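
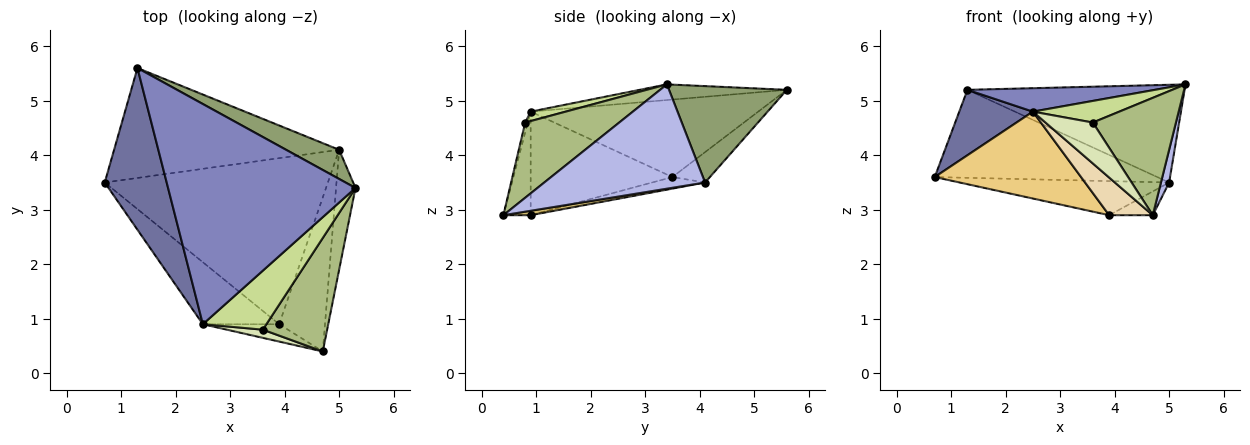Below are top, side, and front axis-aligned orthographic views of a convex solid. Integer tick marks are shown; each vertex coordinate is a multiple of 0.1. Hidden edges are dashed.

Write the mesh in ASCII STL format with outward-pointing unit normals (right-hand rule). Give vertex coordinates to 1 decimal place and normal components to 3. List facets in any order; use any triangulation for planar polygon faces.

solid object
 facet normal -0.757 -0.245 0.605
  outer loop
   vertex 2.5 0.9 4.8
   vertex 1.3 5.6 5.2
   vertex 0.7 3.5 3.6
  endloop
 endfacet
 facet normal -0.083 -0.105 0.991
  outer loop
   vertex 2.5 0.9 4.8
   vertex 5.3 3.4 5.3
   vertex 1.3 5.6 5.2
  endloop
 endfacet
 facet normal -0.105 0.621 -0.776
  outer loop
   vertex 5.0 4.1 3.5
   vertex 0.7 3.5 3.6
   vertex 1.3 5.6 5.2
  endloop
 endfacet
 facet normal 0.982 -0.050 -0.183
  outer loop
   vertex 5.0 4.1 3.5
   vertex 5.3 3.4 5.3
   vertex 4.7 0.4 2.9
  endloop
 endfacet
 facet normal 0.461 0.850 0.254
  outer loop
   vertex 5.0 4.1 3.5
   vertex 1.3 5.6 5.2
   vertex 5.3 3.4 5.3
  endloop
 endfacet
 facet normal 0.631 -0.558 0.539
  outer loop
   vertex 3.6 0.8 4.6
   vertex 4.7 0.4 2.9
   vertex 5.3 3.4 5.3
  endloop
 endfacet
 facet normal 0.138 -0.341 0.930
  outer loop
   vertex 3.6 0.8 4.6
   vertex 5.3 3.4 5.3
   vertex 2.5 0.9 4.8
  endloop
 endfacet
 facet normal -0.053 -0.979 0.196
  outer loop
   vertex 3.6 0.8 4.6
   vertex 2.5 0.9 4.8
   vertex 4.7 0.4 2.9
  endloop
 endfacet
 facet normal -0.051 0.201 -0.978
  outer loop
   vertex 3.9 0.9 2.9
   vertex 0.7 3.5 3.6
   vertex 5.0 4.1 3.5
  endloop
 endfacet
 facet normal 0.095 0.152 -0.984
  outer loop
   vertex 3.9 0.9 2.9
   vertex 5.0 4.1 3.5
   vertex 4.7 0.4 2.9
  endloop
 endfacet
 facet normal -0.619 -0.639 -0.456
  outer loop
   vertex 3.9 0.9 2.9
   vertex 2.5 0.9 4.8
   vertex 0.7 3.5 3.6
  endloop
 endfacet
 facet normal -0.494 -0.790 -0.364
  outer loop
   vertex 3.9 0.9 2.9
   vertex 4.7 0.4 2.9
   vertex 2.5 0.9 4.8
  endloop
 endfacet
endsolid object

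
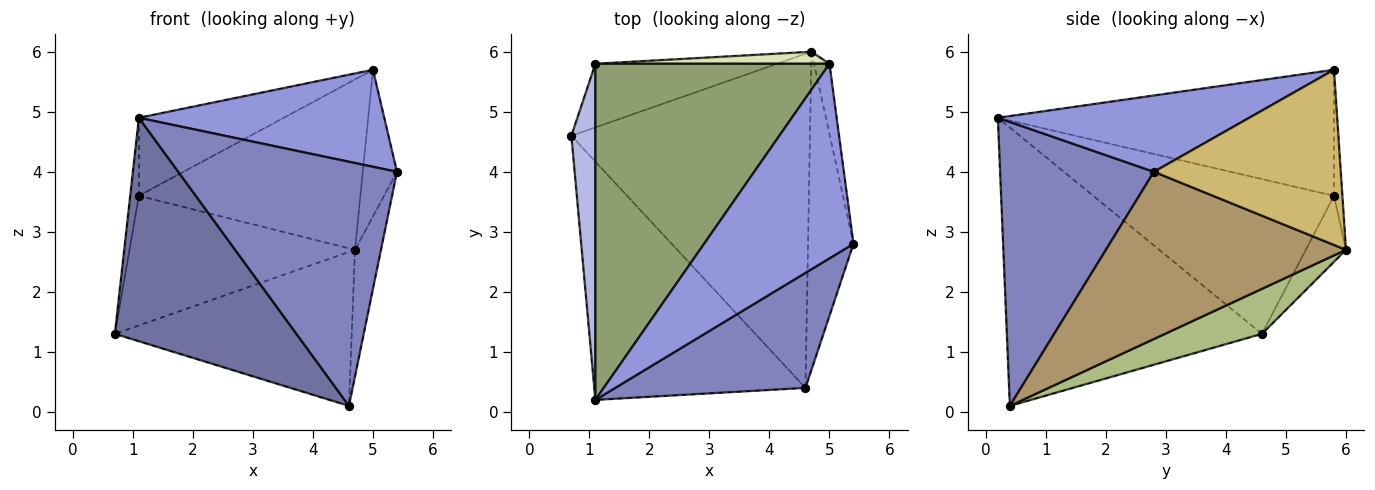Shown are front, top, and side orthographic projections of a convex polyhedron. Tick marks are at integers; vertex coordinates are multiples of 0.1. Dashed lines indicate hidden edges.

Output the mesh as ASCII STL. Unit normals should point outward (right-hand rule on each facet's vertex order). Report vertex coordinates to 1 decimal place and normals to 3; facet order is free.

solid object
 facet normal -0.693 -0.493 -0.526
  outer loop
   vertex 4.6 0.4 0.1
   vertex 1.1 0.2 4.9
   vertex 0.7 4.6 1.3
  endloop
 endfacet
 facet normal 0.537 -0.763 0.360
  outer loop
   vertex 4.6 0.4 0.1
   vertex 5.4 2.8 4.0
   vertex 1.1 0.2 4.9
  endloop
 endfacet
 facet normal 0.416 -0.406 0.814
  outer loop
   vertex 5.0 5.8 5.7
   vertex 1.1 0.2 4.9
   vertex 5.4 2.8 4.0
  endloop
 endfacet
 facet normal -0.988 0.036 0.153
  outer loop
   vertex 1.1 5.8 3.6
   vertex 0.7 4.6 1.3
   vertex 1.1 0.2 4.9
  endloop
 endfacet
 facet normal -0.464 0.200 0.863
  outer loop
   vertex 1.1 5.8 3.6
   vertex 1.1 0.2 4.9
   vertex 5.0 5.8 5.7
  endloop
 endfacet
 facet normal 0.169 0.413 -0.895
  outer loop
   vertex 4.7 6.0 2.7
   vertex 4.6 0.4 0.1
   vertex 0.7 4.6 1.3
  endloop
 endfacet
 facet normal -0.158 0.886 -0.435
  outer loop
   vertex 4.7 6.0 2.7
   vertex 0.7 4.6 1.3
   vertex 1.1 5.8 3.6
  endloop
 endfacet
 facet normal -0.038 0.997 0.070
  outer loop
   vertex 4.7 6.0 2.7
   vertex 1.1 5.8 3.6
   vertex 5.0 5.8 5.7
  endloop
 endfacet
 facet normal 0.960 0.104 -0.261
  outer loop
   vertex 4.7 6.0 2.7
   vertex 5.4 2.8 4.0
   vertex 4.6 0.4 0.1
  endloop
 endfacet
 facet normal 0.980 0.179 -0.086
  outer loop
   vertex 4.7 6.0 2.7
   vertex 5.0 5.8 5.7
   vertex 5.4 2.8 4.0
  endloop
 endfacet
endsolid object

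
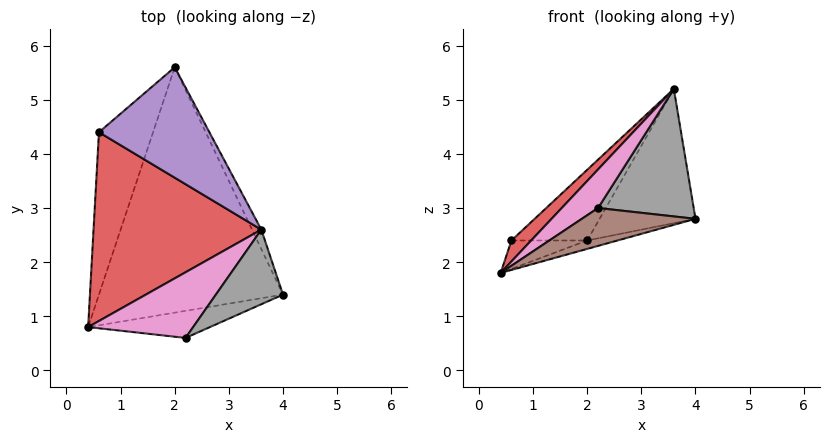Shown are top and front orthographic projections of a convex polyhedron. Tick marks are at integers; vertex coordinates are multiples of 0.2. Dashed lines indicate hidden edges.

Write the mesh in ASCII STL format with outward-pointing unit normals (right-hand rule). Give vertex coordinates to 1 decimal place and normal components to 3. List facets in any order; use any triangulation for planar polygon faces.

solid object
 facet normal 0.262 0.033 -0.964
  outer loop
   vertex 2.0 5.6 2.4
   vertex 4.0 1.4 2.8
   vertex 0.4 0.8 1.8
  endloop
 endfacet
 facet normal 0.903 0.424 -0.062
  outer loop
   vertex 3.6 2.6 5.2
   vertex 4.0 1.4 2.8
   vertex 2.0 5.6 2.4
  endloop
 endfacet
 facet normal -0.146 0.171 -0.974
  outer loop
   vertex 0.6 4.4 2.4
   vertex 2.0 5.6 2.4
   vertex 0.4 0.8 1.8
  endloop
 endfacet
 facet normal -0.705 -0.078 0.705
  outer loop
   vertex 0.6 4.4 2.4
   vertex 0.4 0.8 1.8
   vertex 3.6 2.6 5.2
  endloop
 endfacet
 facet normal -0.420 0.490 0.764
  outer loop
   vertex 0.6 4.4 2.4
   vertex 3.6 2.6 5.2
   vertex 2.0 5.6 2.4
  endloop
 endfacet
 facet normal 0.285 -0.780 -0.557
  outer loop
   vertex 2.2 0.6 3.0
   vertex 0.4 0.8 1.8
   vertex 4.0 1.4 2.8
  endloop
 endfacet
 facet normal -0.534 -0.428 0.729
  outer loop
   vertex 2.2 0.6 3.0
   vertex 3.6 2.6 5.2
   vertex 0.4 0.8 1.8
  endloop
 endfacet
 facet normal 0.403 -0.790 0.462
  outer loop
   vertex 2.2 0.6 3.0
   vertex 4.0 1.4 2.8
   vertex 3.6 2.6 5.2
  endloop
 endfacet
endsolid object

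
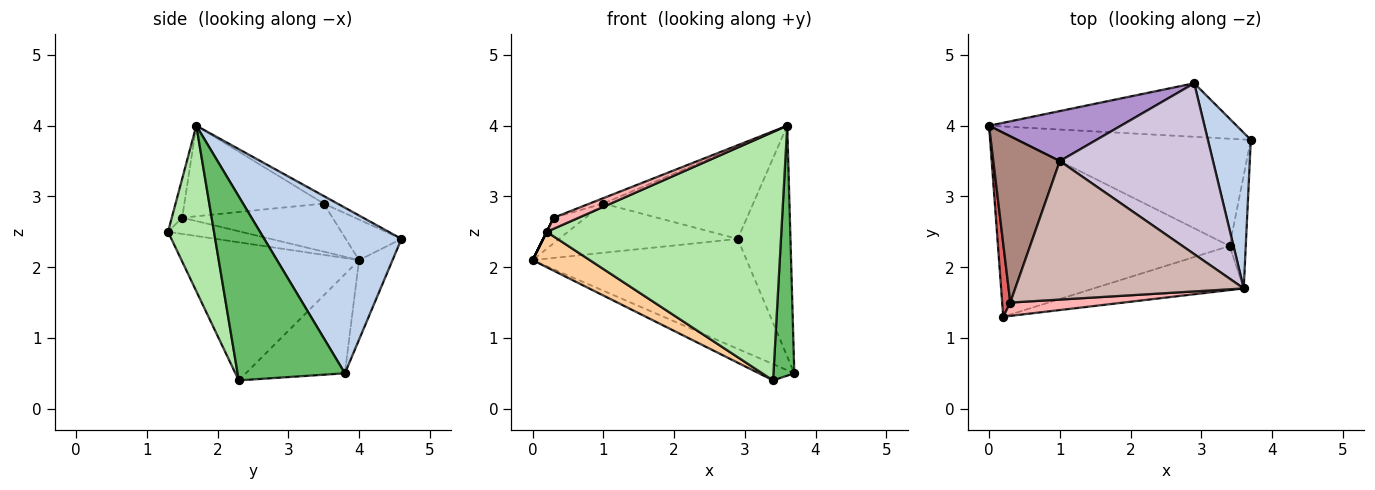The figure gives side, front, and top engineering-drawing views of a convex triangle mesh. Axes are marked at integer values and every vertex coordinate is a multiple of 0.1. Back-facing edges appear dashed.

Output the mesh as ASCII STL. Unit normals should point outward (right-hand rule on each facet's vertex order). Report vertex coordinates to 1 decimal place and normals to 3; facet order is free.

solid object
 facet normal -0.139 0.890 -0.434
  outer loop
   vertex 2.9 4.6 2.4
   vertex 3.7 3.8 0.5
   vertex 0.0 4.0 2.1
  endloop
 endfacet
 facet normal 0.907 0.349 0.235
  outer loop
   vertex 2.9 4.6 2.4
   vertex 3.6 1.7 4.0
   vertex 3.7 3.8 0.5
  endloop
 endfacet
 facet normal -0.387 0.138 -0.912
  outer loop
   vertex 3.4 2.3 0.4
   vertex 0.0 4.0 2.1
   vertex 3.7 3.8 0.5
  endloop
 endfacet
 facet normal -0.505 -0.163 -0.847
  outer loop
   vertex 3.4 2.3 0.4
   vertex 0.2 1.3 2.5
   vertex 0.0 4.0 2.1
  endloop
 endfacet
 facet normal 0.978 -0.190 -0.086
  outer loop
   vertex 3.4 2.3 0.4
   vertex 3.7 3.8 0.5
   vertex 3.6 1.7 4.0
  endloop
 endfacet
 facet normal 0.189 -0.967 -0.172
  outer loop
   vertex 3.4 2.3 0.4
   vertex 3.6 1.7 4.0
   vertex 0.2 1.3 2.5
  endloop
 endfacet
 facet normal -0.894 0.000 0.447
  outer loop
   vertex 0.3 1.5 2.7
   vertex 0.0 4.0 2.1
   vertex 0.2 1.3 2.5
  endloop
 endfacet
 facet normal -0.256 -0.617 0.745
  outer loop
   vertex 0.3 1.5 2.7
   vertex 0.2 1.3 2.5
   vertex 3.6 1.7 4.0
  endloop
 endfacet
 facet normal -0.214 0.686 0.696
  outer loop
   vertex 1.0 3.5 2.9
   vertex 2.9 4.6 2.4
   vertex 0.0 4.0 2.1
  endloop
 endfacet
 facet normal -0.043 0.475 0.879
  outer loop
   vertex 1.0 3.5 2.9
   vertex 3.6 1.7 4.0
   vertex 2.9 4.6 2.4
  endloop
 endfacet
 facet normal -0.582 0.123 0.804
  outer loop
   vertex 1.0 3.5 2.9
   vertex 0.0 4.0 2.1
   vertex 0.3 1.5 2.7
  endloop
 endfacet
 facet normal -0.368 0.036 0.929
  outer loop
   vertex 1.0 3.5 2.9
   vertex 0.3 1.5 2.7
   vertex 3.6 1.7 4.0
  endloop
 endfacet
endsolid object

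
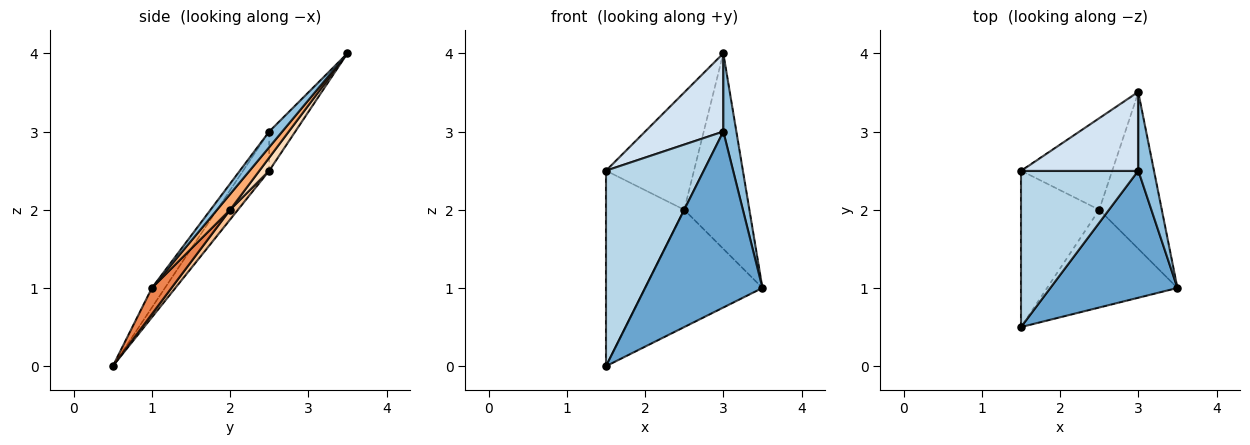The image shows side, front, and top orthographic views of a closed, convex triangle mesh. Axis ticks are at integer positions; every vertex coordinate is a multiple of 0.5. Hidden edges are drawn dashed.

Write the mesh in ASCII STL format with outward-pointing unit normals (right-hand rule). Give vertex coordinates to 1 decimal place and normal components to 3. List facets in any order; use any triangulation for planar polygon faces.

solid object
 facet normal -0.090 -0.807 0.583
  outer loop
   vertex 3.0 2.5 3.0
   vertex 1.5 0.5 0.0
   vertex 3.5 1.0 1.0
  endloop
 endfacet
 facet normal 0.577 -0.577 0.577
  outer loop
   vertex 3.0 2.5 3.0
   vertex 3.5 1.0 1.0
   vertex 3.0 3.5 4.0
  endloop
 endfacet
 facet normal -0.204 -0.764 0.612
  outer loop
   vertex 1.5 2.5 2.5
   vertex 1.5 0.5 0.0
   vertex 3.0 2.5 3.0
  endloop
 endfacet
 facet normal -0.229 -0.688 0.688
  outer loop
   vertex 1.5 2.5 2.5
   vertex 3.0 2.5 3.0
   vertex 3.0 3.5 4.0
  endloop
 endfacet
 facet normal 0.127 0.762 -0.635
  outer loop
   vertex 2.5 2.0 2.0
   vertex 3.5 1.0 1.0
   vertex 1.5 0.5 0.0
  endloop
 endfacet
 facet normal 0.154 0.772 -0.617
  outer loop
   vertex 2.5 2.0 2.0
   vertex 3.0 3.5 4.0
   vertex 3.5 1.0 1.0
  endloop
 endfacet
 facet normal 0.078 0.778 -0.623
  outer loop
   vertex 2.5 2.0 2.0
   vertex 1.5 0.5 0.0
   vertex 1.5 2.5 2.5
  endloop
 endfacet
 facet normal 0.087 0.786 -0.612
  outer loop
   vertex 2.5 2.0 2.0
   vertex 1.5 2.5 2.5
   vertex 3.0 3.5 4.0
  endloop
 endfacet
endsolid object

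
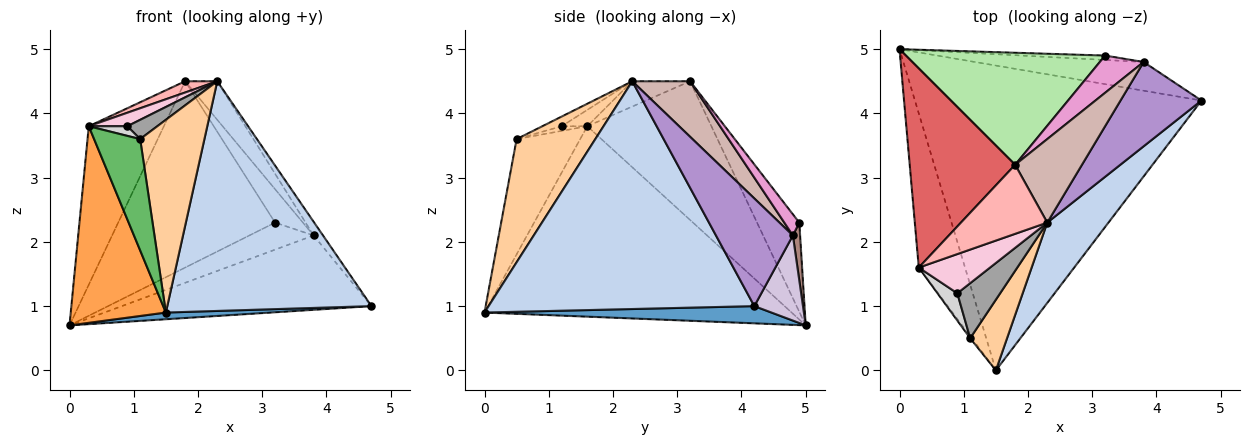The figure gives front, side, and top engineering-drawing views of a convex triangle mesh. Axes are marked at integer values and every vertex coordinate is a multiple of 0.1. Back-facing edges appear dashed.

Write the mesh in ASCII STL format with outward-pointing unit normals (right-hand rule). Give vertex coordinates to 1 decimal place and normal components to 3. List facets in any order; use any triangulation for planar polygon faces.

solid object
 facet normal 0.060 -0.022 -0.998
  outer loop
   vertex 1.5 0.0 0.9
   vertex 0.0 5.0 0.7
   vertex 4.7 4.2 1.0
  endloop
 endfacet
 facet normal 0.776 -0.596 0.208
  outer loop
   vertex 2.3 2.3 4.5
   vertex 1.5 0.0 0.9
   vertex 4.7 4.2 1.0
  endloop
 endfacet
 facet normal -0.931 -0.288 -0.226
  outer loop
   vertex 0.3 1.6 3.8
   vertex 0.0 5.0 0.7
   vertex 1.5 0.0 0.9
  endloop
 endfacet
 facet normal 0.755 -0.616 0.226
  outer loop
   vertex 1.1 0.5 3.6
   vertex 1.5 0.0 0.9
   vertex 2.3 2.3 4.5
  endloop
 endfacet
 facet normal -0.810 -0.587 -0.011
  outer loop
   vertex 1.1 0.5 3.6
   vertex 0.3 1.6 3.8
   vertex 1.5 0.0 0.9
  endloop
 endfacet
 facet normal -0.225 0.835 0.502
  outer loop
   vertex 1.8 3.2 4.5
   vertex 3.2 4.9 2.3
   vertex 0.0 5.0 0.7
  endloop
 endfacet
 facet normal -0.717 0.434 0.545
  outer loop
   vertex 1.8 3.2 4.5
   vertex 0.0 5.0 0.7
   vertex 0.3 1.6 3.8
  endloop
 endfacet
 facet normal -0.278 -0.154 0.948
  outer loop
   vertex 1.8 3.2 4.5
   vertex 0.3 1.6 3.8
   vertex 2.3 2.3 4.5
  endloop
 endfacet
 facet normal 0.796 0.097 0.598
  outer loop
   vertex 3.8 4.8 2.1
   vertex 2.3 2.3 4.5
   vertex 4.7 4.2 1.0
  endloop
 endfacet
 facet normal 0.179 0.918 -0.354
  outer loop
   vertex 3.8 4.8 2.1
   vertex 4.7 4.2 1.0
   vertex 0.0 5.0 0.7
  endloop
 endfacet
 facet normal 0.110 0.981 -0.159
  outer loop
   vertex 3.8 4.8 2.1
   vertex 0.0 5.0 0.7
   vertex 3.2 4.9 2.3
  endloop
 endfacet
 facet normal 0.602 0.335 0.725
  outer loop
   vertex 3.8 4.8 2.1
   vertex 1.8 3.2 4.5
   vertex 2.3 2.3 4.5
  endloop
 endfacet
 facet normal 0.338 0.628 0.701
  outer loop
   vertex 3.8 4.8 2.1
   vertex 3.2 4.9 2.3
   vertex 1.8 3.2 4.5
  endloop
 endfacet
 facet normal -0.212 -0.318 0.924
  outer loop
   vertex 0.9 1.2 3.8
   vertex 2.3 2.3 4.5
   vertex 0.3 1.6 3.8
  endloop
 endfacet
 facet normal -0.208 -0.323 0.923
  outer loop
   vertex 0.9 1.2 3.8
   vertex 1.1 0.5 3.6
   vertex 2.3 2.3 4.5
  endloop
 endfacet
 facet normal -0.217 -0.325 0.921
  outer loop
   vertex 0.9 1.2 3.8
   vertex 0.3 1.6 3.8
   vertex 1.1 0.5 3.6
  endloop
 endfacet
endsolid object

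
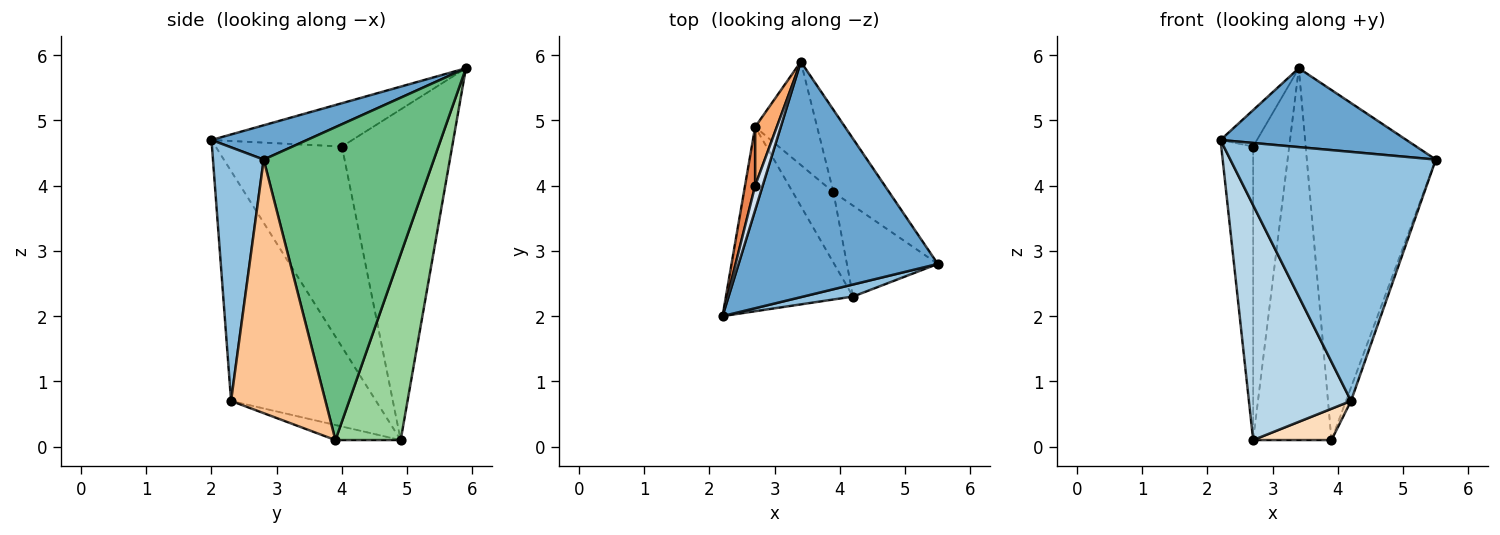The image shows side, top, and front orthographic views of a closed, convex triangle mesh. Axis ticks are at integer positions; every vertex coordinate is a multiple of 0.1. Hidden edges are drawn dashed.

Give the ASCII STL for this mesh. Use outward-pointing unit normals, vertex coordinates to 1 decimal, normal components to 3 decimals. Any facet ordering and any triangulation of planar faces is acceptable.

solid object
 facet normal 0.161 -0.314 0.936
  outer loop
   vertex 3.4 5.9 5.8
   vertex 2.2 2.0 4.7
   vertex 5.5 2.8 4.4
  endloop
 endfacet
 facet normal 0.239 -0.970 0.047
  outer loop
   vertex 4.2 2.3 0.7
   vertex 5.5 2.8 4.4
   vertex 2.2 2.0 4.7
  endloop
 endfacet
 facet normal -0.745 -0.525 -0.412
  outer loop
   vertex 4.2 2.3 0.7
   vertex 2.2 2.0 4.7
   vertex 2.7 4.9 0.1
  endloop
 endfacet
 facet normal -0.955 0.247 0.166
  outer loop
   vertex 2.7 4.0 4.6
   vertex 2.2 2.0 4.7
   vertex 3.4 5.9 5.8
  endloop
 endfacet
 facet normal -0.968 0.245 0.049
  outer loop
   vertex 2.7 4.0 4.6
   vertex 2.7 4.9 0.1
   vertex 2.2 2.0 4.7
  endloop
 endfacet
 facet normal -0.949 0.310 0.062
  outer loop
   vertex 2.7 4.0 4.6
   vertex 3.4 5.9 5.8
   vertex 2.7 4.9 0.1
  endloop
 endfacet
 facet normal 0.940 0.050 -0.337
  outer loop
   vertex 3.9 3.9 0.1
   vertex 5.5 2.8 4.4
   vertex 4.2 2.3 0.7
  endloop
 endfacet
 facet normal -0.321 -0.385 -0.866
  outer loop
   vertex 3.9 3.9 0.1
   vertex 4.2 2.3 0.7
   vertex 2.7 4.9 0.1
  endloop
 endfacet
 facet normal 0.789 0.598 -0.141
  outer loop
   vertex 3.9 3.9 0.1
   vertex 3.4 5.9 5.8
   vertex 5.5 2.8 4.4
  endloop
 endfacet
 facet normal 0.626 0.751 -0.209
  outer loop
   vertex 3.9 3.9 0.1
   vertex 2.7 4.9 0.1
   vertex 3.4 5.9 5.8
  endloop
 endfacet
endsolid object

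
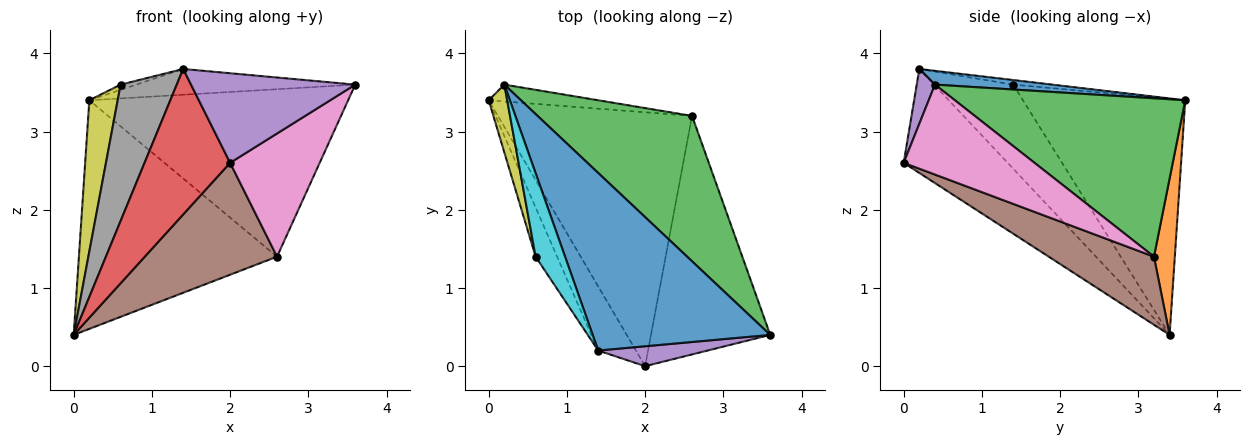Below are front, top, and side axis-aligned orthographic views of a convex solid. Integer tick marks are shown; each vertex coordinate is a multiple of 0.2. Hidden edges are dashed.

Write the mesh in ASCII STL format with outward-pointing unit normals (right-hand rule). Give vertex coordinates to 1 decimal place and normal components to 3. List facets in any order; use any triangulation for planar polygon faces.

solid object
 facet normal 0.077 0.143 0.987
  outer loop
   vertex 0.2 3.6 3.4
   vertex 1.4 0.2 3.8
   vertex 3.6 0.4 3.6
  endloop
 endfacet
 facet normal 0.104 0.992 -0.073
  outer loop
   vertex 2.6 3.2 1.4
   vertex 0.0 3.4 0.4
   vertex 0.2 3.6 3.4
  endloop
 endfacet
 facet normal 0.558 0.627 0.544
  outer loop
   vertex 2.6 3.2 1.4
   vertex 0.2 3.6 3.4
   vertex 3.6 0.4 3.6
  endloop
 endfacet
 facet normal -0.744 -0.612 -0.270
  outer loop
   vertex 2.0 0.0 2.6
   vertex 1.4 0.2 3.8
   vertex 0.0 3.4 0.4
  endloop
 endfacet
 facet normal 0.108 -0.970 0.216
  outer loop
   vertex 2.0 0.0 2.6
   vertex 3.6 0.4 3.6
   vertex 1.4 0.2 3.8
  endloop
 endfacet
 facet normal 0.306 -0.384 -0.871
  outer loop
   vertex 2.0 0.0 2.6
   vertex 0.0 3.4 0.4
   vertex 2.6 3.2 1.4
  endloop
 endfacet
 facet normal 0.557 -0.381 -0.738
  outer loop
   vertex 2.0 0.0 2.6
   vertex 2.6 3.2 1.4
   vertex 3.6 0.4 3.6
  endloop
 endfacet
 facet normal -0.798 -0.566 -0.204
  outer loop
   vertex 0.6 1.4 3.6
   vertex 0.0 3.4 0.4
   vertex 1.4 0.2 3.8
  endloop
 endfacet
 facet normal -0.982 -0.172 0.077
  outer loop
   vertex 0.6 1.4 3.6
   vertex 0.2 3.6 3.4
   vertex 0.0 3.4 0.4
  endloop
 endfacet
 facet normal -0.154 0.062 0.986
  outer loop
   vertex 0.6 1.4 3.6
   vertex 1.4 0.2 3.8
   vertex 0.2 3.6 3.4
  endloop
 endfacet
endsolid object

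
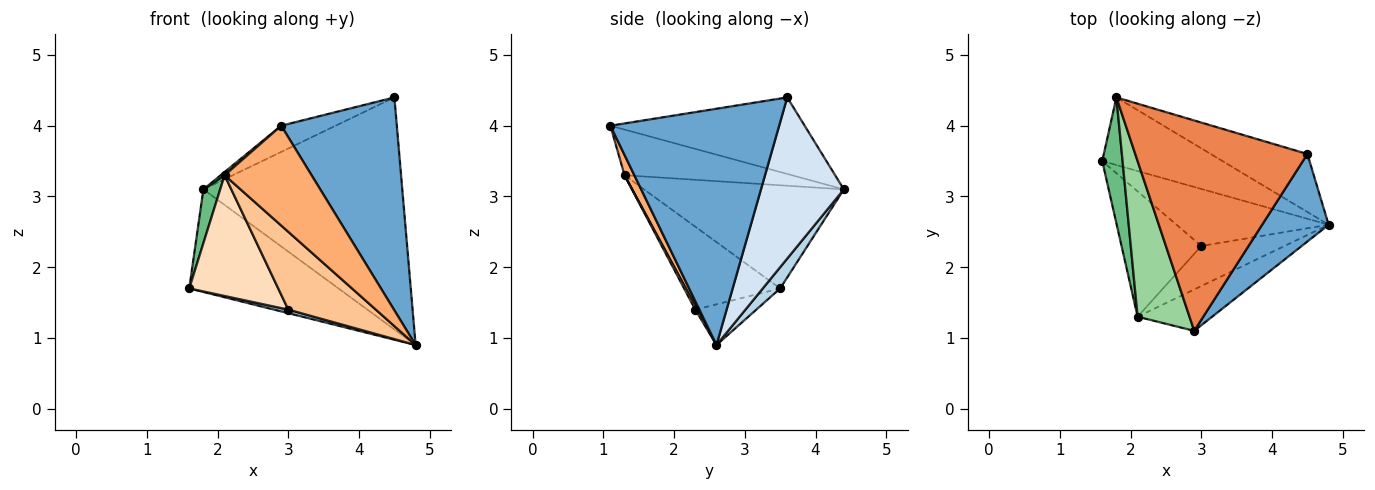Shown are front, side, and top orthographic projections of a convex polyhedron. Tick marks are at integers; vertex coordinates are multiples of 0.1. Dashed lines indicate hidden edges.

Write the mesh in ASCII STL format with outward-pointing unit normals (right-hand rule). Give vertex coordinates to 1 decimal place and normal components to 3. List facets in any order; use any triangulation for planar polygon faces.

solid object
 facet normal 0.804 -0.551 0.226
  outer loop
   vertex 4.5 3.6 4.4
   vertex 2.9 1.1 4.0
   vertex 4.8 2.6 0.9
  endloop
 endfacet
 facet normal -0.258 -0.060 -0.964
  outer loop
   vertex 3.0 2.3 1.4
   vertex 1.6 3.5 1.7
   vertex 4.8 2.6 0.9
  endloop
 endfacet
 facet normal 0.097 0.831 -0.548
  outer loop
   vertex 1.8 4.4 3.1
   vertex 4.8 2.6 0.9
   vertex 1.6 3.5 1.7
  endloop
 endfacet
 facet normal 0.375 0.899 -0.225
  outer loop
   vertex 1.8 4.4 3.1
   vertex 4.5 3.6 4.4
   vertex 4.8 2.6 0.9
  endloop
 endfacet
 facet normal -0.404 0.113 0.908
  outer loop
   vertex 1.8 4.4 3.1
   vertex 2.9 1.1 4.0
   vertex 4.5 3.6 4.4
  endloop
 endfacet
 facet normal 0.104 -0.919 -0.381
  outer loop
   vertex 2.1 1.3 3.3
   vertex 4.8 2.6 0.9
   vertex 2.9 1.1 4.0
  endloop
 endfacet
 facet normal 0.021 -0.889 -0.458
  outer loop
   vertex 2.1 1.3 3.3
   vertex 3.0 2.3 1.4
   vertex 4.8 2.6 0.9
  endloop
 endfacet
 facet normal -0.600 -0.555 -0.576
  outer loop
   vertex 2.1 1.3 3.3
   vertex 1.6 3.5 1.7
   vertex 3.0 2.3 1.4
  endloop
 endfacet
 facet normal -0.978 -0.082 0.193
  outer loop
   vertex 2.1 1.3 3.3
   vertex 1.8 4.4 3.1
   vertex 1.6 3.5 1.7
  endloop
 endfacet
 facet normal -0.661 -0.016 0.751
  outer loop
   vertex 2.1 1.3 3.3
   vertex 2.9 1.1 4.0
   vertex 1.8 4.4 3.1
  endloop
 endfacet
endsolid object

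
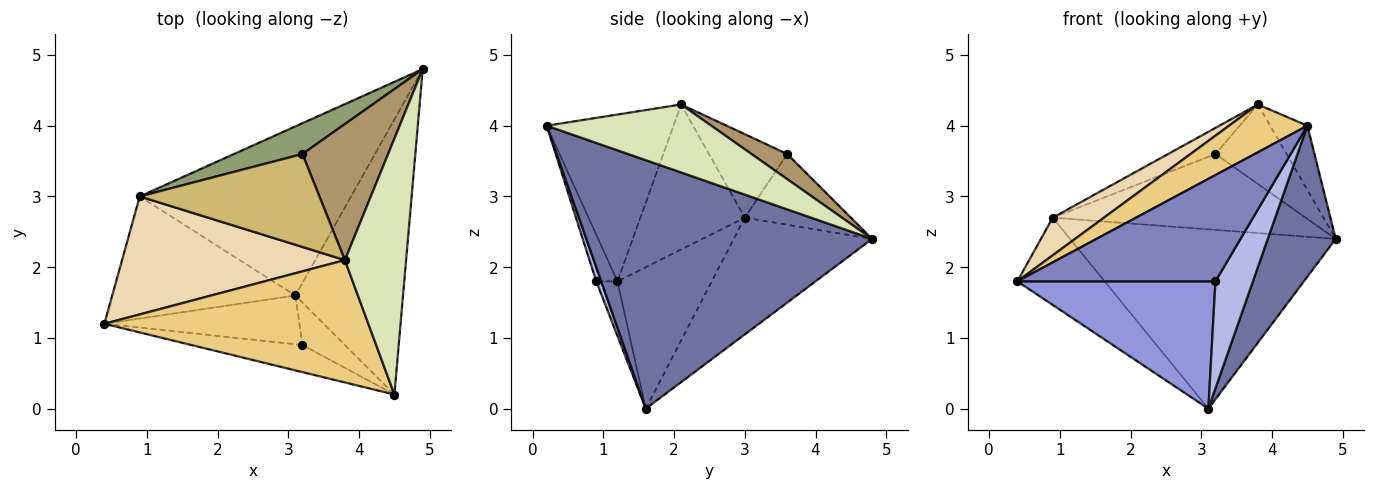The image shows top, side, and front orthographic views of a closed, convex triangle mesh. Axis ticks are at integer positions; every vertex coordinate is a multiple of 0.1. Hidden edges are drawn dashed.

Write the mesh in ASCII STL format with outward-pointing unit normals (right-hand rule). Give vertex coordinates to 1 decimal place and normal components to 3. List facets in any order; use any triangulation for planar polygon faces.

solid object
 facet normal 0.897 -0.213 -0.388
  outer loop
   vertex 3.1 1.6 0.0
   vertex 4.9 4.8 2.4
   vertex 4.5 0.2 4.0
  endloop
 endfacet
 facet normal -0.103 -0.964 -0.246
  outer loop
   vertex 3.2 0.9 1.8
   vertex 4.5 0.2 4.0
   vertex 0.4 1.2 1.8
  endloop
 endfacet
 facet normal -0.100 -0.929 -0.356
  outer loop
   vertex 3.2 0.9 1.8
   vertex 0.4 1.2 1.8
   vertex 3.1 1.6 0.0
  endloop
 endfacet
 facet normal 0.122 -0.923 -0.366
  outer loop
   vertex 3.2 0.9 1.8
   vertex 3.1 1.6 0.0
   vertex 4.5 0.2 4.0
  endloop
 endfacet
 facet normal -0.362 0.864 0.350
  outer loop
   vertex 0.9 3.0 2.7
   vertex 3.2 3.6 3.6
   vertex 4.9 4.8 2.4
  endloop
 endfacet
 facet normal -0.532 0.492 -0.689
  outer loop
   vertex 0.9 3.0 2.7
   vertex 3.1 1.6 0.0
   vertex 0.4 1.2 1.8
  endloop
 endfacet
 facet normal -0.354 0.680 -0.641
  outer loop
   vertex 0.9 3.0 2.7
   vertex 4.9 4.8 2.4
   vertex 3.1 1.6 0.0
  endloop
 endfacet
 facet normal 0.733 0.166 0.660
  outer loop
   vertex 3.8 2.1 4.3
   vertex 4.5 0.2 4.0
   vertex 4.9 4.8 2.4
  endloop
 endfacet
 facet normal 0.246 0.489 0.837
  outer loop
   vertex 3.8 2.1 4.3
   vertex 4.9 4.8 2.4
   vertex 3.2 3.6 3.6
  endloop
 endfacet
 facet normal -0.408 0.247 0.879
  outer loop
   vertex 3.8 2.1 4.3
   vertex 3.2 3.6 3.6
   vertex 0.9 3.0 2.7
  endloop
 endfacet
 facet normal -0.507 -0.314 0.803
  outer loop
   vertex 3.8 2.1 4.3
   vertex 0.4 1.2 1.8
   vertex 4.5 0.2 4.0
  endloop
 endfacet
 facet normal -0.527 -0.258 0.810
  outer loop
   vertex 3.8 2.1 4.3
   vertex 0.9 3.0 2.7
   vertex 0.4 1.2 1.8
  endloop
 endfacet
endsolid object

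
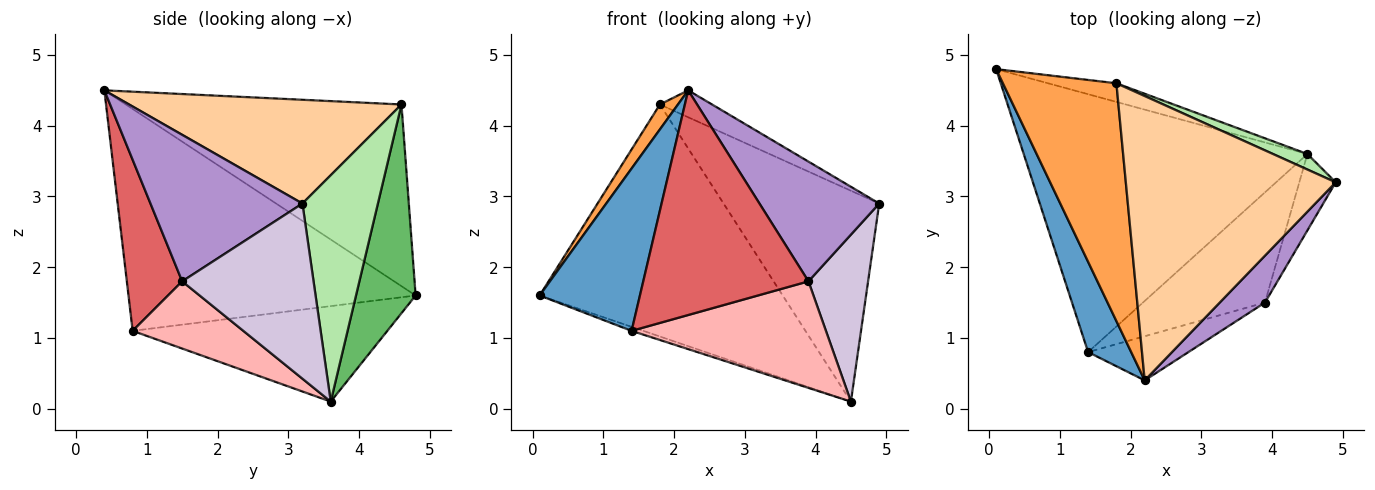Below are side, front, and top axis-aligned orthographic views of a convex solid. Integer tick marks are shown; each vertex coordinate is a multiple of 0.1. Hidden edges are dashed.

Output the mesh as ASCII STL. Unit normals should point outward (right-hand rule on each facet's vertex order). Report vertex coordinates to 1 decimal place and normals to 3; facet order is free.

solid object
 facet normal -0.929 -0.324 0.180
  outer loop
   vertex 1.4 0.8 1.1
   vertex 2.2 0.4 4.5
   vertex 0.1 4.8 1.6
  endloop
 endfacet
 facet normal -0.319 0.015 -0.948
  outer loop
   vertex 1.4 0.8 1.1
   vertex 0.1 4.8 1.6
   vertex 4.5 3.6 0.1
  endloop
 endfacet
 facet normal -0.847 -0.055 0.529
  outer loop
   vertex 1.8 4.6 4.3
   vertex 0.1 4.8 1.6
   vertex 2.2 0.4 4.5
  endloop
 endfacet
 facet normal 0.442 0.085 0.893
  outer loop
   vertex 1.8 4.6 4.3
   vertex 2.2 0.4 4.5
   vertex 4.9 3.2 2.9
  endloop
 endfacet
 facet normal 0.238 0.968 -0.078
  outer loop
   vertex 1.8 4.6 4.3
   vertex 4.5 3.6 0.1
   vertex 0.1 4.8 1.6
  endloop
 endfacet
 facet normal 0.435 0.898 0.066
  outer loop
   vertex 1.8 4.6 4.3
   vertex 4.9 3.2 2.9
   vertex 4.5 3.6 0.1
  endloop
 endfacet
 facet normal 0.312 -0.932 -0.183
  outer loop
   vertex 3.9 1.5 1.8
   vertex 2.2 0.4 4.5
   vertex 1.4 0.8 1.1
  endloop
 endfacet
 facet normal 0.368 -0.646 -0.668
  outer loop
   vertex 3.9 1.5 1.8
   vertex 1.4 0.8 1.1
   vertex 4.5 3.6 0.1
  endloop
 endfacet
 facet normal 0.763 -0.601 0.236
  outer loop
   vertex 3.9 1.5 1.8
   vertex 4.9 3.2 2.9
   vertex 2.2 0.4 4.5
  endloop
 endfacet
 facet normal 0.895 -0.406 -0.186
  outer loop
   vertex 3.9 1.5 1.8
   vertex 4.5 3.6 0.1
   vertex 4.9 3.2 2.9
  endloop
 endfacet
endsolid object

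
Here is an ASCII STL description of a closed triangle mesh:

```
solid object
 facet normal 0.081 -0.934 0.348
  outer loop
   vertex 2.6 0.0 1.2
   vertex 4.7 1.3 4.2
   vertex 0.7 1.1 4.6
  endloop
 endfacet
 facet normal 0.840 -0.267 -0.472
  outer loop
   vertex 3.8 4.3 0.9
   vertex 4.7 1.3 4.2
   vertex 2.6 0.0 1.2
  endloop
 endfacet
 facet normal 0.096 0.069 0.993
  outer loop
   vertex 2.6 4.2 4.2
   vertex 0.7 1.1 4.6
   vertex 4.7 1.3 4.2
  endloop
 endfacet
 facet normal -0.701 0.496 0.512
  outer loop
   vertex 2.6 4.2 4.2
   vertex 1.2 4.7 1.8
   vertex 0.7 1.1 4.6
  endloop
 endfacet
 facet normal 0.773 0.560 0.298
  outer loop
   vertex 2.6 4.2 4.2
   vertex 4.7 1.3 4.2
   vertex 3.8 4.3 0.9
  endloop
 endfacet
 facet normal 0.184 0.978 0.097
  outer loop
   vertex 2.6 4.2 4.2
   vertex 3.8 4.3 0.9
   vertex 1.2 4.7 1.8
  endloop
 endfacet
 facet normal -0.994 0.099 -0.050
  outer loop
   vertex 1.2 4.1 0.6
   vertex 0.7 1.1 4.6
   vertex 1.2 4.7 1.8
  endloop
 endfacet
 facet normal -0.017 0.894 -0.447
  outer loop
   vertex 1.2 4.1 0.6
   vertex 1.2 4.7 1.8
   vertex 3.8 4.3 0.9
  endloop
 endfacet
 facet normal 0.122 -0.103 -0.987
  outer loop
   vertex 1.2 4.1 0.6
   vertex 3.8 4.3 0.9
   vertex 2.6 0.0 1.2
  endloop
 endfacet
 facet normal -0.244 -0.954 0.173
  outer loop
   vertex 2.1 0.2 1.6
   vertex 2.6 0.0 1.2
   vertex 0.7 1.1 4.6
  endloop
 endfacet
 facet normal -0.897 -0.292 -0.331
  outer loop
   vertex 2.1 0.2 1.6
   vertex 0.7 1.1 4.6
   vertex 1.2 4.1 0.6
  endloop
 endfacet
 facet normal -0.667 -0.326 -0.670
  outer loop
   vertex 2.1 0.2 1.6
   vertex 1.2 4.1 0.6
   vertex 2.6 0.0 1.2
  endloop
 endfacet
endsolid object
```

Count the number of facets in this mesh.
12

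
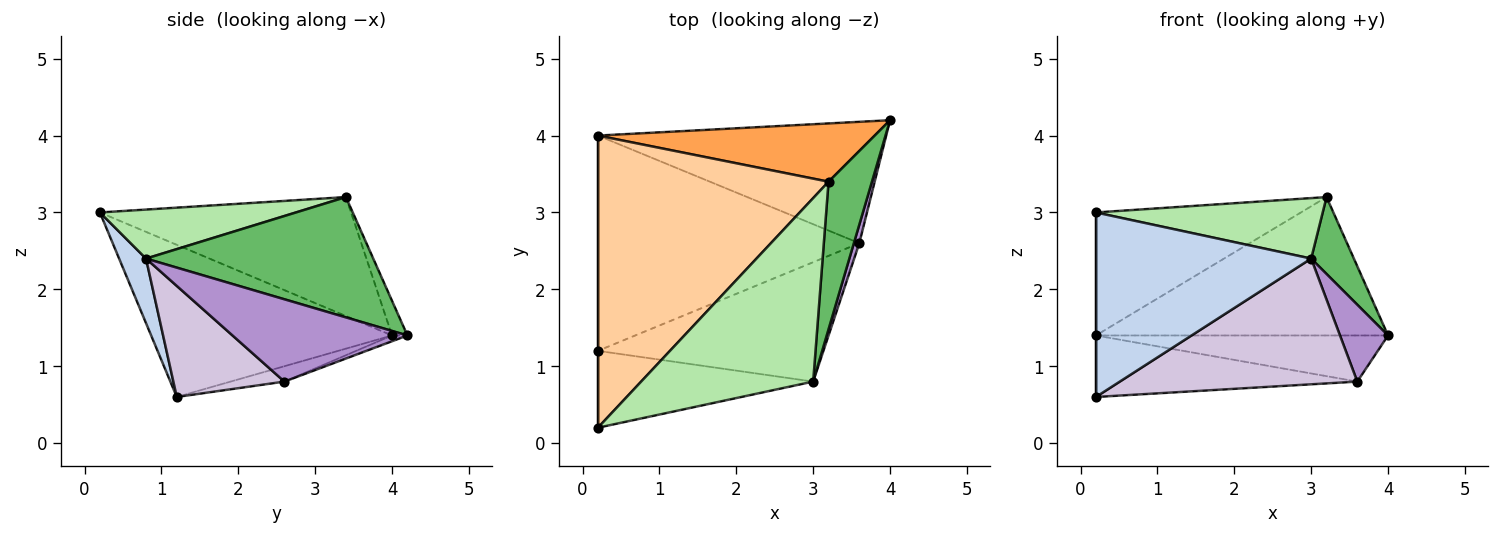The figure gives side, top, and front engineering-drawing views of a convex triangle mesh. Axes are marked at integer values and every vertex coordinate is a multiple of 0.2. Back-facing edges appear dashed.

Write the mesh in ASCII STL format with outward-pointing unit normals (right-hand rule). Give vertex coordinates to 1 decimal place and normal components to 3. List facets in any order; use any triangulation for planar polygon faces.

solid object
 facet normal -1.000 0.000 0.000
  outer loop
   vertex 0.2 1.2 0.6
   vertex 0.2 0.2 3.0
   vertex 0.2 4.0 1.4
  endloop
 endfacet
 facet normal 0.115 -0.917 -0.382
  outer loop
   vertex 3.0 0.8 2.4
   vertex 0.2 0.2 3.0
   vertex 0.2 1.2 0.6
  endloop
 endfacet
 facet normal -0.048 0.921 0.388
  outer loop
   vertex 3.2 3.4 3.2
   vertex 4.0 4.2 1.4
   vertex 0.2 4.0 1.4
  endloop
 endfacet
 facet normal -0.429 0.350 0.832
  outer loop
   vertex 3.2 3.4 3.2
   vertex 0.2 4.0 1.4
   vertex 0.2 0.2 3.0
  endloop
 endfacet
 facet normal 0.926 -0.174 0.334
  outer loop
   vertex 3.2 3.4 3.2
   vertex 3.0 0.8 2.4
   vertex 4.0 4.2 1.4
  endloop
 endfacet
 facet normal 0.261 -0.302 0.917
  outer loop
   vertex 3.2 3.4 3.2
   vertex 0.2 0.2 3.0
   vertex 3.0 0.8 2.4
  endloop
 endfacet
 facet normal -0.019 0.355 -0.935
  outer loop
   vertex 3.6 2.6 0.8
   vertex 0.2 4.0 1.4
   vertex 4.0 4.2 1.4
  endloop
 endfacet
 facet normal -0.056 0.274 -0.960
  outer loop
   vertex 3.6 2.6 0.8
   vertex 0.2 1.2 0.6
   vertex 0.2 4.0 1.4
  endloop
 endfacet
 facet normal 0.962 -0.264 0.063
  outer loop
   vertex 3.6 2.6 0.8
   vertex 4.0 4.2 1.4
   vertex 3.0 0.8 2.4
  endloop
 endfacet
 facet normal 0.321 -0.687 -0.652
  outer loop
   vertex 3.6 2.6 0.8
   vertex 3.0 0.8 2.4
   vertex 0.2 1.2 0.6
  endloop
 endfacet
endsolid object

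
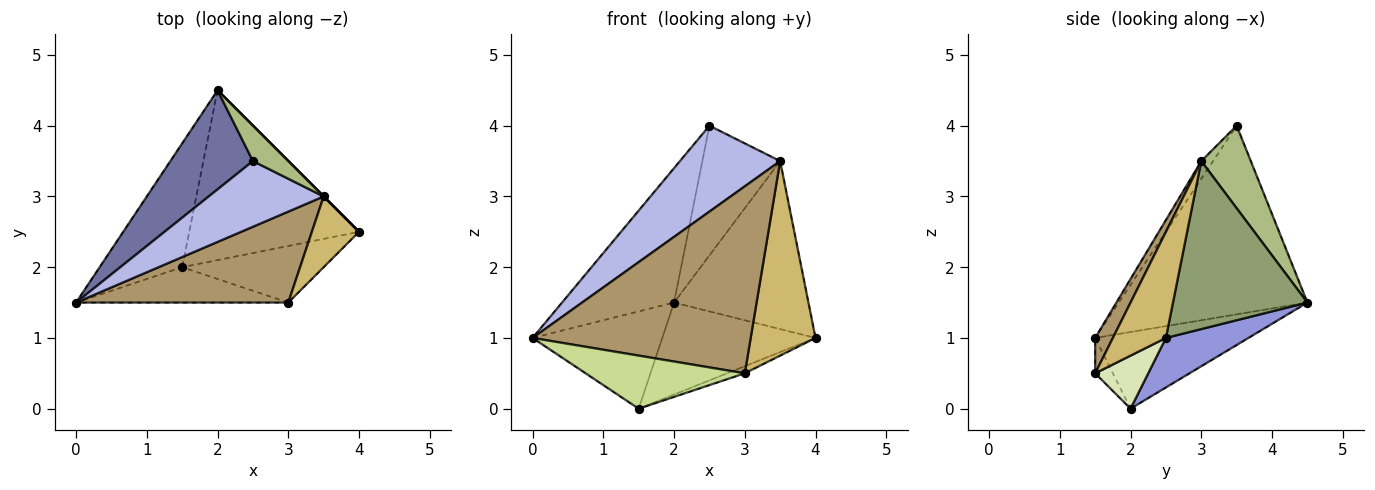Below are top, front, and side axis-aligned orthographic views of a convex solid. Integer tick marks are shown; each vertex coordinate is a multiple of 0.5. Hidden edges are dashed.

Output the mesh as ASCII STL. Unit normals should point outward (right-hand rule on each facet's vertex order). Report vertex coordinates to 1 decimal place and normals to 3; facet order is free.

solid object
 facet normal -0.805 0.478 0.352
  outer loop
   vertex 2.5 3.5 4.0
   vertex 2.0 4.5 1.5
   vertex 0.0 1.5 1.0
  endloop
 endfacet
 facet normal -0.590 0.499 -0.635
  outer loop
   vertex 1.5 2.0 0.0
   vertex 0.0 1.5 1.0
   vertex 2.0 4.5 1.5
  endloop
 endfacet
 facet normal 0.248 0.461 -0.852
  outer loop
   vertex 1.5 2.0 0.0
   vertex 2.0 4.5 1.5
   vertex 4.0 2.5 1.0
  endloop
 endfacet
 facet normal -0.093 -0.791 0.605
  outer loop
   vertex 3.5 3.0 3.5
   vertex 2.5 3.5 4.0
   vertex 0.0 1.5 1.0
  endloop
 endfacet
 facet normal 0.707 0.707 0.000
  outer loop
   vertex 3.5 3.0 3.5
   vertex 4.0 2.5 1.0
   vertex 2.0 4.5 1.5
  endloop
 endfacet
 facet normal 0.523 0.822 0.224
  outer loop
   vertex 3.5 3.0 3.5
   vertex 2.0 4.5 1.5
   vertex 2.5 3.5 4.0
  endloop
 endfacet
 facet normal -0.092 -0.829 -0.552
  outer loop
   vertex 3.0 1.5 0.5
   vertex 0.0 1.5 1.0
   vertex 1.5 2.0 0.0
  endloop
 endfacet
 facet normal 0.349 0.116 -0.930
  outer loop
   vertex 3.0 1.5 0.5
   vertex 1.5 2.0 0.0
   vertex 4.0 2.5 1.0
  endloop
 endfacet
 facet normal 0.073 -0.897 0.436
  outer loop
   vertex 3.0 1.5 0.5
   vertex 3.5 3.0 3.5
   vertex 0.0 1.5 1.0
  endloop
 endfacet
 facet normal 0.610 -0.745 0.271
  outer loop
   vertex 3.0 1.5 0.5
   vertex 4.0 2.5 1.0
   vertex 3.5 3.0 3.5
  endloop
 endfacet
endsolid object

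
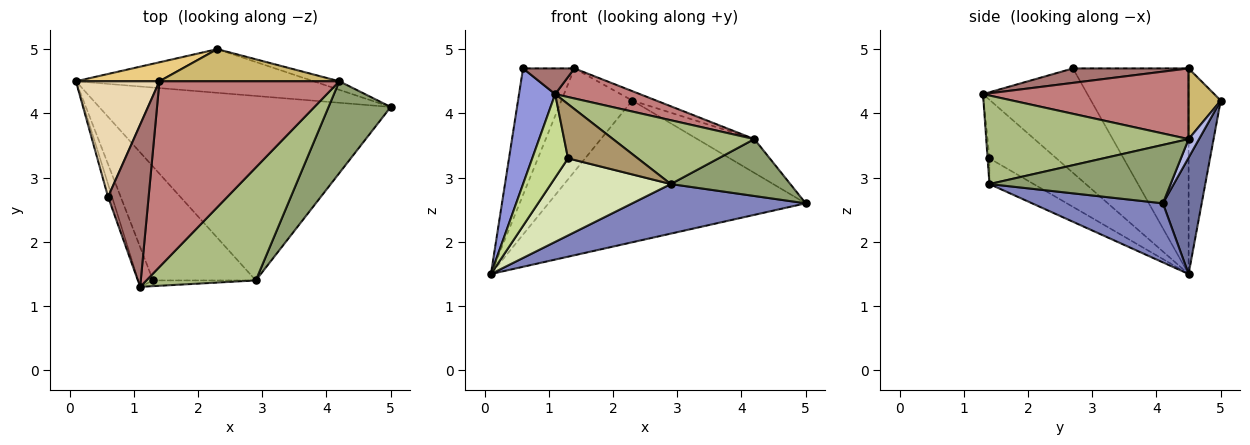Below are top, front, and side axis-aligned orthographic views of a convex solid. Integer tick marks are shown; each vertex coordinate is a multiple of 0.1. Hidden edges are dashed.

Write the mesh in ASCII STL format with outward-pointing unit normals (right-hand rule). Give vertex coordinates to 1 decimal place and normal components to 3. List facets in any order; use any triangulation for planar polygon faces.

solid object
 facet normal 0.143 0.946 -0.291
  outer loop
   vertex 2.3 5.0 4.2
   vertex 5.0 4.1 2.6
   vertex 0.1 4.5 1.5
  endloop
 endfacet
 facet normal 0.192 -0.255 -0.948
  outer loop
   vertex 2.9 1.4 2.9
   vertex 0.1 4.5 1.5
   vertex 5.0 4.1 2.6
  endloop
 endfacet
 facet normal -0.944 -0.327 -0.036
  outer loop
   vertex 0.6 2.7 4.7
   vertex 0.1 4.5 1.5
   vertex 1.1 1.3 4.3
  endloop
 endfacet
 facet normal 0.175 0.954 -0.242
  outer loop
   vertex 4.2 4.5 3.6
   vertex 5.0 4.1 2.6
   vertex 2.3 5.0 4.2
  endloop
 endfacet
 facet normal 0.624 -0.412 0.664
  outer loop
   vertex 4.2 4.5 3.6
   vertex 2.9 1.4 2.9
   vertex 5.0 4.1 2.6
  endloop
 endfacet
 facet normal 0.576 -0.402 0.712
  outer loop
   vertex 4.2 4.5 3.6
   vertex 1.1 1.3 4.3
   vertex 2.9 1.4 2.9
  endloop
 endfacet
 facet normal -0.861 -0.460 -0.218
  outer loop
   vertex 1.3 1.4 3.3
   vertex 1.1 1.3 4.3
   vertex 0.1 4.5 1.5
  endloop
 endfacet
 facet normal -0.203 -0.549 -0.811
  outer loop
   vertex 1.3 1.4 3.3
   vertex 0.1 4.5 1.5
   vertex 2.9 1.4 2.9
  endloop
 endfacet
 facet normal -0.026 -0.994 -0.105
  outer loop
   vertex 1.3 1.4 3.3
   vertex 2.9 1.4 2.9
   vertex 1.1 1.3 4.3
  endloop
 endfacet
 facet normal 0.353 0.263 0.898
  outer loop
   vertex 1.4 4.5 4.7
   vertex 4.2 4.5 3.6
   vertex 2.3 5.0 4.2
  endloop
 endfacet
 facet normal -0.407 0.898 0.165
  outer loop
   vertex 1.4 4.5 4.7
   vertex 2.3 5.0 4.2
   vertex 0.1 4.5 1.5
  endloop
 endfacet
 facet normal -0.857 0.381 0.348
  outer loop
   vertex 1.4 4.5 4.7
   vertex 0.1 4.5 1.5
   vertex 0.6 2.7 4.7
  endloop
 endfacet
 facet normal 0.332 -0.148 0.932
  outer loop
   vertex 1.4 4.5 4.7
   vertex 0.6 2.7 4.7
   vertex 1.1 1.3 4.3
  endloop
 endfacet
 facet normal 0.362 -0.149 0.920
  outer loop
   vertex 1.4 4.5 4.7
   vertex 1.1 1.3 4.3
   vertex 4.2 4.5 3.6
  endloop
 endfacet
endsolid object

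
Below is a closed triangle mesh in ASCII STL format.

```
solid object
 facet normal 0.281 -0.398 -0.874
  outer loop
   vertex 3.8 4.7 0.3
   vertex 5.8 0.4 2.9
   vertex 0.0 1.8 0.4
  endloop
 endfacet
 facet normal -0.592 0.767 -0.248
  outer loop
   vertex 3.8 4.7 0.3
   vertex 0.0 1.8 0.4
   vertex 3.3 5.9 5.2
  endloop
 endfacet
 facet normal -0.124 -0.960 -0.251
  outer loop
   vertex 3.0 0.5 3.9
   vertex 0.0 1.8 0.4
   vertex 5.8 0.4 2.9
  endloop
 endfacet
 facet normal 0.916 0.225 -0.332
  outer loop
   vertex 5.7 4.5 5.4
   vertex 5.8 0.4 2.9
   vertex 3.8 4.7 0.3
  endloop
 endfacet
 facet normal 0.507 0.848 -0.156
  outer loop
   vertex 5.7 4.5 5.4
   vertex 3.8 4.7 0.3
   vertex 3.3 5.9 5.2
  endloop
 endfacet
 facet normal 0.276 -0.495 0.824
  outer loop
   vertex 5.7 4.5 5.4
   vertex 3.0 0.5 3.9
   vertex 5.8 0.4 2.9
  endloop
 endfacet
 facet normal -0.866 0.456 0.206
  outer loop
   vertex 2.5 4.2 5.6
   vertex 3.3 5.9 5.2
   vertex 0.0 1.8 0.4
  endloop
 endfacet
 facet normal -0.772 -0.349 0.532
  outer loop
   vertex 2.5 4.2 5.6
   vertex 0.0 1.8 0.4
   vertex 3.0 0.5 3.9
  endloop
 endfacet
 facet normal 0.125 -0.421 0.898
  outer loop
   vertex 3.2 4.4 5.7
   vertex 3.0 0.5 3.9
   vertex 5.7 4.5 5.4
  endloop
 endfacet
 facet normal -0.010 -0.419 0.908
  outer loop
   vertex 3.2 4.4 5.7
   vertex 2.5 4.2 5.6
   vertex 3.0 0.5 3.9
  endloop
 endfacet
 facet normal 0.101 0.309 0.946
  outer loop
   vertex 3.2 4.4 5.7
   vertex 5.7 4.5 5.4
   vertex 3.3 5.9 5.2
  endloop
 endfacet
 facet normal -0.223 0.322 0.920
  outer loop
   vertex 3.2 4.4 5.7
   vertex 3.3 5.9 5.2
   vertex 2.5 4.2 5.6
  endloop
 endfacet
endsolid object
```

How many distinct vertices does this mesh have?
8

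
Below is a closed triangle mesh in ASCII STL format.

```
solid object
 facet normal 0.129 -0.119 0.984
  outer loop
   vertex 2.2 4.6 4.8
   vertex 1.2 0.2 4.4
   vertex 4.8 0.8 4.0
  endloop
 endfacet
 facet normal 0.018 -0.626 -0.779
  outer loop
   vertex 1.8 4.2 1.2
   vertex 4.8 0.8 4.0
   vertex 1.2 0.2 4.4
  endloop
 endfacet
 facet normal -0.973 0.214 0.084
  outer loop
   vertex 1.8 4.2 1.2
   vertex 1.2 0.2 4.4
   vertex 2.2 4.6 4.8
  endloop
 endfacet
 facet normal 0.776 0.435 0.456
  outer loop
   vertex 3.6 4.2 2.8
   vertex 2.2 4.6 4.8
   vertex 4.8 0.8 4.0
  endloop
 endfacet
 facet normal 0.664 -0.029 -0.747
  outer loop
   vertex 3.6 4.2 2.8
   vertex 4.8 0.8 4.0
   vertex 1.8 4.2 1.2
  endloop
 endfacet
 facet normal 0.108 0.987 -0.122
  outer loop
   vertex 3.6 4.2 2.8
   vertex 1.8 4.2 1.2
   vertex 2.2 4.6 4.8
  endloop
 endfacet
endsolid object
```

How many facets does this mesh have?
6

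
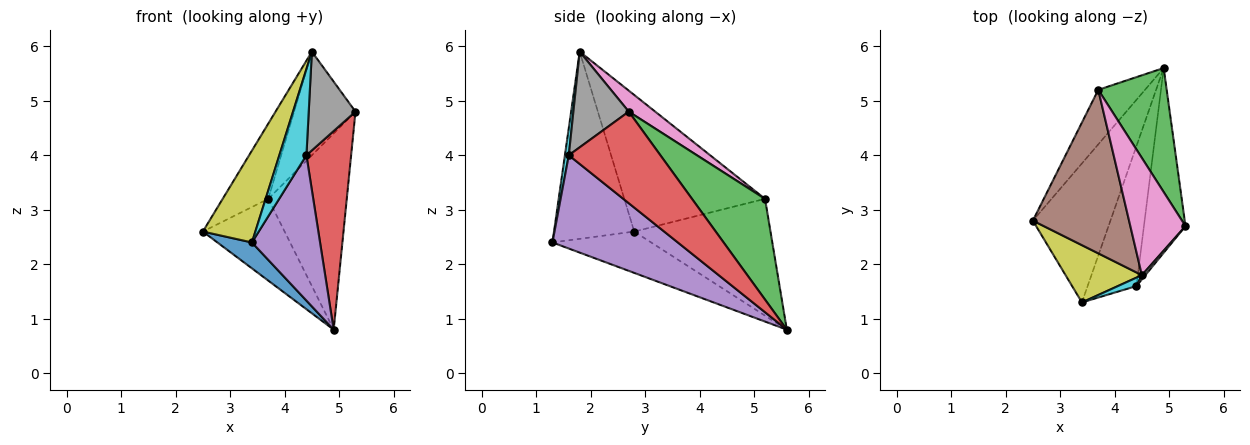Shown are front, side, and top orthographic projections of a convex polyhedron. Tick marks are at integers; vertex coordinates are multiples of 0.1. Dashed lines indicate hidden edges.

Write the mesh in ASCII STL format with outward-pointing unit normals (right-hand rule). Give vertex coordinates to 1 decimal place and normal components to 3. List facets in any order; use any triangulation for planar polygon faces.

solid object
 facet normal -0.464 -0.162 -0.871
  outer loop
   vertex 3.4 1.3 2.4
   vertex 2.5 2.8 2.6
   vertex 4.9 5.6 0.8
  endloop
 endfacet
 facet normal -0.811 0.487 -0.324
  outer loop
   vertex 3.7 5.2 3.2
   vertex 4.9 5.6 0.8
   vertex 2.5 2.8 2.6
  endloop
 endfacet
 facet normal 0.618 0.664 0.420
  outer loop
   vertex 3.7 5.2 3.2
   vertex 5.3 2.7 4.8
   vertex 4.9 5.6 0.8
  endloop
 endfacet
 facet normal 0.832 -0.406 -0.378
  outer loop
   vertex 4.4 1.6 4.0
   vertex 4.9 5.6 0.8
   vertex 5.3 2.7 4.8
  endloop
 endfacet
 facet normal 0.798 -0.434 -0.418
  outer loop
   vertex 4.4 1.6 4.0
   vertex 3.4 1.3 2.4
   vertex 4.9 5.6 0.8
  endloop
 endfacet
 facet normal -0.790 0.256 0.557
  outer loop
   vertex 4.5 1.8 5.9
   vertex 3.7 5.2 3.2
   vertex 2.5 2.8 2.6
  endloop
 endfacet
 facet normal 0.274 0.637 0.721
  outer loop
   vertex 4.5 1.8 5.9
   vertex 5.3 2.7 4.8
   vertex 3.7 5.2 3.2
  endloop
 endfacet
 facet normal 0.764 -0.645 0.028
  outer loop
   vertex 4.5 1.8 5.9
   vertex 4.4 1.6 4.0
   vertex 5.3 2.7 4.8
  endloop
 endfacet
 facet normal -0.792 -0.518 0.323
  outer loop
   vertex 4.5 1.8 5.9
   vertex 2.5 2.8 2.6
   vertex 3.4 1.3 2.4
  endloop
 endfacet
 facet normal 0.142 -0.985 0.096
  outer loop
   vertex 4.5 1.8 5.9
   vertex 3.4 1.3 2.4
   vertex 4.4 1.6 4.0
  endloop
 endfacet
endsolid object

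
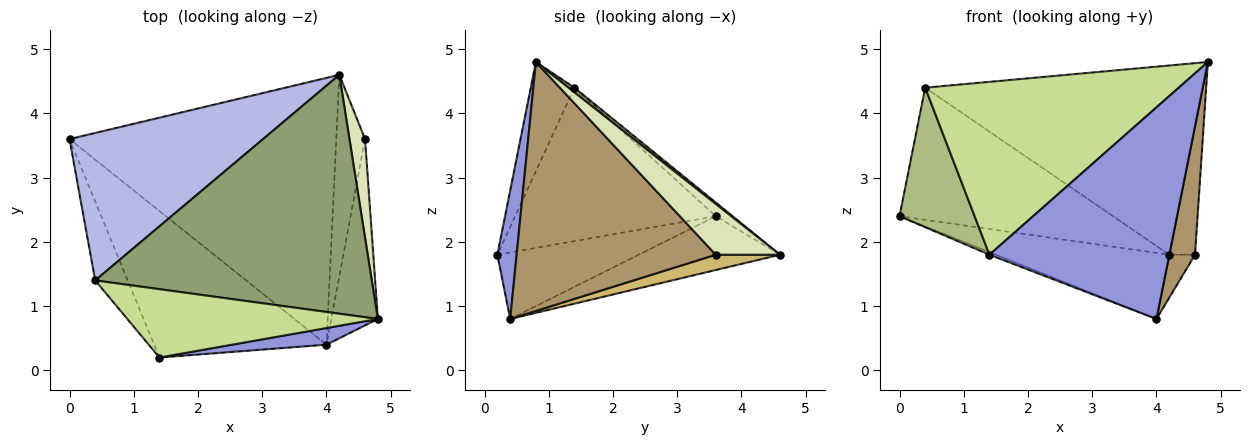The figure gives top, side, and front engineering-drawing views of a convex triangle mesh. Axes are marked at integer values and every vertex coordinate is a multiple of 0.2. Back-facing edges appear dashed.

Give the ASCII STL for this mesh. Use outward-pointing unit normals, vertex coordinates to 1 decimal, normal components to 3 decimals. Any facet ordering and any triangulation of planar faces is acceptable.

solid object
 facet normal -0.192 0.236 -0.953
  outer loop
   vertex 4.0 0.4 0.8
   vertex 0.0 3.6 2.4
   vertex 4.2 4.6 1.8
  endloop
 endfacet
 facet normal -0.360 0.016 -0.933
  outer loop
   vertex 1.4 0.2 1.8
   vertex 0.0 3.6 2.4
   vertex 4.0 0.4 0.8
  endloop
 endfacet
 facet normal 0.106 -0.991 0.078
  outer loop
   vertex 1.4 0.2 1.8
   vertex 4.0 0.4 0.8
   vertex 4.8 0.8 4.8
  endloop
 endfacet
 facet normal -0.052 0.667 0.744
  outer loop
   vertex 0.4 1.4 4.4
   vertex 4.2 4.6 1.8
   vertex 0.0 3.6 2.4
  endloop
 endfacet
 facet normal 0.013 0.621 0.784
  outer loop
   vertex 0.4 1.4 4.4
   vertex 4.8 0.8 4.8
   vertex 4.2 4.6 1.8
  endloop
 endfacet
 facet normal -0.919 -0.344 -0.195
  outer loop
   vertex 0.4 1.4 4.4
   vertex 0.0 3.6 2.4
   vertex 1.4 0.2 1.8
  endloop
 endfacet
 facet normal -0.158 -0.918 0.363
  outer loop
   vertex 0.4 1.4 4.4
   vertex 1.4 0.2 1.8
   vertex 4.8 0.8 4.8
  endloop
 endfacet
 facet normal 0.893 0.357 0.274
  outer loop
   vertex 4.6 3.6 1.8
   vertex 4.2 4.6 1.8
   vertex 4.8 0.8 4.8
  endloop
 endfacet
 facet normal 0.975 -0.126 -0.182
  outer loop
   vertex 4.6 3.6 1.8
   vertex 4.8 0.8 4.8
   vertex 4.0 0.4 0.8
  endloop
 endfacet
 facet normal 0.462 0.185 -0.868
  outer loop
   vertex 4.6 3.6 1.8
   vertex 4.0 0.4 0.8
   vertex 4.2 4.6 1.8
  endloop
 endfacet
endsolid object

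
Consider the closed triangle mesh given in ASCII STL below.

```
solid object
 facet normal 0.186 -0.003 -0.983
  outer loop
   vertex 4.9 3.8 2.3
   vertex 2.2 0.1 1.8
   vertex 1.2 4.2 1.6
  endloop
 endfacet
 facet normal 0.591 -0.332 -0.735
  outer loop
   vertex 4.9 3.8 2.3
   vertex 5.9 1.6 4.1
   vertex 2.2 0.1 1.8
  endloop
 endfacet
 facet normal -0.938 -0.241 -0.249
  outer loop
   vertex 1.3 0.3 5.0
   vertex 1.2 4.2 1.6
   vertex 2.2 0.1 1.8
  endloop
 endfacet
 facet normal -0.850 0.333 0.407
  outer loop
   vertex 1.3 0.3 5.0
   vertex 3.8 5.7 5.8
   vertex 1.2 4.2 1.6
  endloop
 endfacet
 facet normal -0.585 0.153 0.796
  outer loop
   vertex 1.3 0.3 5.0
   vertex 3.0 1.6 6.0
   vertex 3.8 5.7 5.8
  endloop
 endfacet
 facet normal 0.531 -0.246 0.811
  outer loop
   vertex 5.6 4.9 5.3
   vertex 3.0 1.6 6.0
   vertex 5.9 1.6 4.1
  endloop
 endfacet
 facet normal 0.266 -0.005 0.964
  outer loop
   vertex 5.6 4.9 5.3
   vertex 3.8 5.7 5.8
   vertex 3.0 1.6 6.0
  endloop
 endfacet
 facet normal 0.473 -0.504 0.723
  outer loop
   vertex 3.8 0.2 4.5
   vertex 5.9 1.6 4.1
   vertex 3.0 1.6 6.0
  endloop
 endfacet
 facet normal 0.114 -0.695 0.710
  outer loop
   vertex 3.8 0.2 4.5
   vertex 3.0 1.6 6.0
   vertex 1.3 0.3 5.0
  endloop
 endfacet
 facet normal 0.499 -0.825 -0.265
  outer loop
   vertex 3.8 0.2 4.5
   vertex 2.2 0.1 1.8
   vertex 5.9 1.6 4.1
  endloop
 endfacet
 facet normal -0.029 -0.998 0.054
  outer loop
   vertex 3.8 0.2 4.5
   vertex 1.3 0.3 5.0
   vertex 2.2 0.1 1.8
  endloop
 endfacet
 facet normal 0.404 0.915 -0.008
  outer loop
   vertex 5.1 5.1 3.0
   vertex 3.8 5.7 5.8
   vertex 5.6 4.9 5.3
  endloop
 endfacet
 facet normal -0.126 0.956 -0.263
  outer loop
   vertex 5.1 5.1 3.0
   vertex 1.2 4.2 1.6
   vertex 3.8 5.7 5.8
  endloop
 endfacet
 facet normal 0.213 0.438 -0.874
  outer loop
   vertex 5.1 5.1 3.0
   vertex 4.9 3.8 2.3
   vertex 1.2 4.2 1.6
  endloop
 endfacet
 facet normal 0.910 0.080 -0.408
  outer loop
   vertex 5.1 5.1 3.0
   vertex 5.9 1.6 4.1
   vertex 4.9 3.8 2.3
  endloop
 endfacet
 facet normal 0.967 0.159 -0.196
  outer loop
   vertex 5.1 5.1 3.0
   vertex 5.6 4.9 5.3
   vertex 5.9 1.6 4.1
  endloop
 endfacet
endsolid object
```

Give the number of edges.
24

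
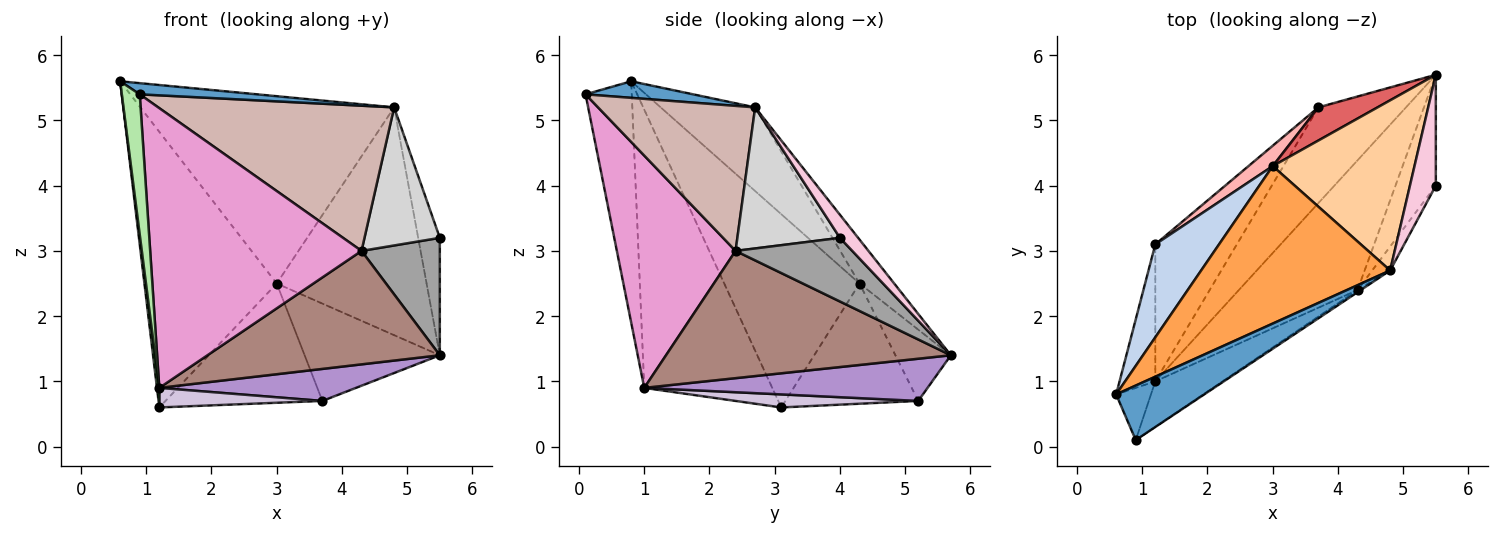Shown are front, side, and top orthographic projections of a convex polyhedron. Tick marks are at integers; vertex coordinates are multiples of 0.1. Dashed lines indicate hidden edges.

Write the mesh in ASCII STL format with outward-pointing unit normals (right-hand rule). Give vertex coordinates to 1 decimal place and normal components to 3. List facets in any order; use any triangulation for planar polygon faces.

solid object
 facet normal 0.181 -0.198 0.963
  outer loop
   vertex 4.8 2.7 5.2
   vertex 0.6 0.8 5.6
   vertex 0.9 0.1 5.4
  endloop
 endfacet
 facet normal -0.696 0.680 0.230
  outer loop
   vertex 3.0 4.3 2.5
   vertex 1.2 3.1 0.6
   vertex 0.6 0.8 5.6
  endloop
 endfacet
 facet normal -0.274 0.736 0.619
  outer loop
   vertex 3.0 4.3 2.5
   vertex 0.6 0.8 5.6
   vertex 4.8 2.7 5.2
  endloop
 endfacet
 facet normal -0.182 0.788 0.588
  outer loop
   vertex 3.0 4.3 2.5
   vertex 4.8 2.7 5.2
   vertex 5.5 5.7 1.4
  endloop
 endfacet
 facet normal -0.992 -0.018 -0.127
  outer loop
   vertex 1.2 1.0 0.9
   vertex 0.6 0.8 5.6
   vertex 1.2 3.1 0.6
  endloop
 endfacet
 facet normal -0.924 -0.358 -0.133
  outer loop
   vertex 1.2 1.0 0.9
   vertex 0.9 0.1 5.4
   vertex 0.6 0.8 5.6
  endloop
 endfacet
 facet normal -0.362 0.882 0.300
  outer loop
   vertex 3.7 5.2 0.7
   vertex 3.0 4.3 2.5
   vertex 5.5 5.7 1.4
  endloop
 endfacet
 facet normal -0.641 0.757 0.129
  outer loop
   vertex 3.7 5.2 0.7
   vertex 1.2 3.1 0.6
   vertex 3.0 4.3 2.5
  endloop
 endfacet
 facet normal 0.416 -0.288 -0.863
  outer loop
   vertex 3.7 5.2 0.7
   vertex 5.5 5.7 1.4
   vertex 1.2 1.0 0.9
  endloop
 endfacet
 facet normal 0.156 -0.140 -0.978
  outer loop
   vertex 3.7 5.2 0.7
   vertex 1.2 1.0 0.9
   vertex 1.2 3.1 0.6
  endloop
 endfacet
 facet normal 0.628 -0.512 -0.586
  outer loop
   vertex 4.3 2.4 3.0
   vertex 1.2 1.0 0.9
   vertex 5.5 5.7 1.4
  endloop
 endfacet
 facet normal 0.554 -0.832 -0.012
  outer loop
   vertex 4.3 2.4 3.0
   vertex 4.8 2.7 5.2
   vertex 0.9 0.1 5.4
  endloop
 endfacet
 facet normal 0.485 -0.863 -0.140
  outer loop
   vertex 4.3 2.4 3.0
   vertex 0.9 0.1 5.4
   vertex 1.2 1.0 0.9
  endloop
 endfacet
 facet normal 0.522 0.620 0.586
  outer loop
   vertex 5.5 4.0 3.2
   vertex 5.5 5.7 1.4
   vertex 4.8 2.7 5.2
  endloop
 endfacet
 facet normal 0.735 -0.493 -0.466
  outer loop
   vertex 5.5 4.0 3.2
   vertex 4.3 2.4 3.0
   vertex 5.5 5.7 1.4
  endloop
 endfacet
 facet normal 0.802 -0.589 -0.102
  outer loop
   vertex 5.5 4.0 3.2
   vertex 4.8 2.7 5.2
   vertex 4.3 2.4 3.0
  endloop
 endfacet
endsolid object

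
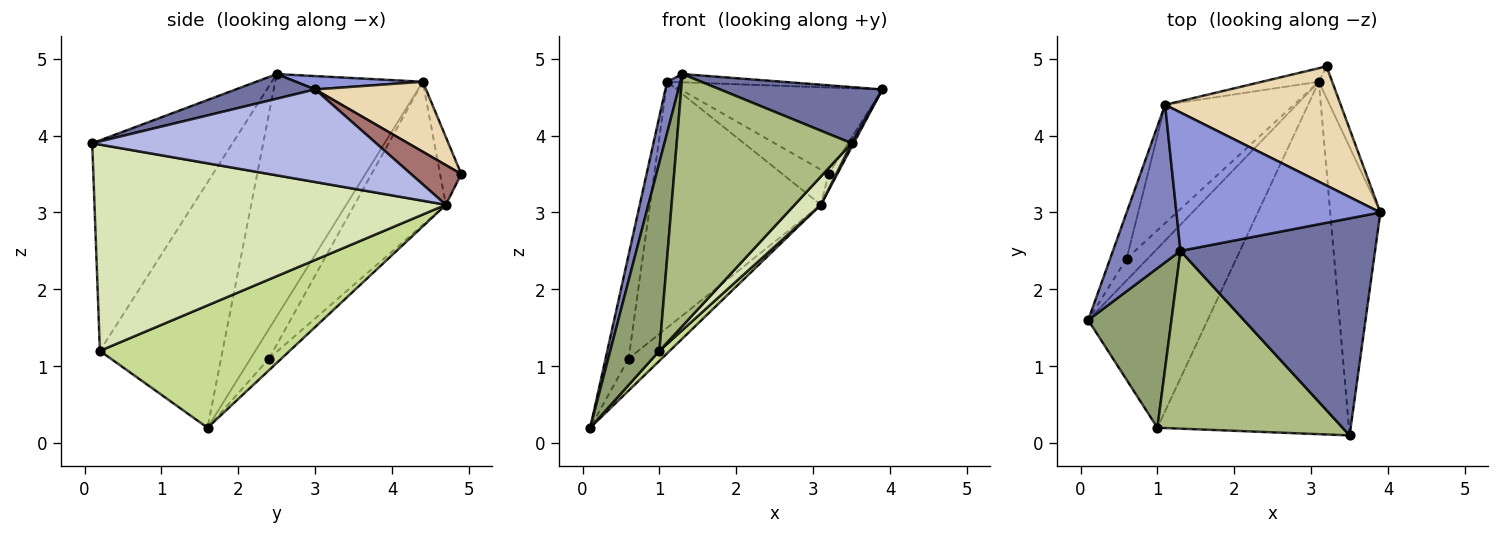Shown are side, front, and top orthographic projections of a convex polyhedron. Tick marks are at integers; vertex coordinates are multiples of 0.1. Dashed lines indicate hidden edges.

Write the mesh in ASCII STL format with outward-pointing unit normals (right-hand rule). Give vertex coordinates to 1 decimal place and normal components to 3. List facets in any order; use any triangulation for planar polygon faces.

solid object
 facet normal 0.122 -0.249 0.961
  outer loop
   vertex 1.3 2.5 4.8
   vertex 3.5 0.1 3.9
   vertex 3.9 3.0 4.6
  endloop
 endfacet
 facet normal -0.960 -0.087 0.267
  outer loop
   vertex 1.1 4.4 4.7
   vertex 0.1 1.6 0.2
   vertex 1.3 2.5 4.8
  endloop
 endfacet
 facet normal 0.065 0.059 0.996
  outer loop
   vertex 1.1 4.4 4.7
   vertex 1.3 2.5 4.8
   vertex 3.9 3.0 4.6
  endloop
 endfacet
 facet normal 0.879 -0.006 -0.476
  outer loop
   vertex 3.1 4.7 3.1
   vertex 3.9 3.0 4.6
   vertex 3.5 0.1 3.9
  endloop
 endfacet
 facet normal -0.885 -0.355 0.300
  outer loop
   vertex 1.0 0.2 1.2
   vertex 1.3 2.5 4.8
   vertex 0.1 1.6 0.2
  endloop
 endfacet
 facet normal -0.548 -0.683 0.482
  outer loop
   vertex 1.0 0.2 1.2
   vertex 3.5 0.1 3.9
   vertex 1.3 2.5 4.8
  endloop
 endfacet
 facet normal 0.715 -0.039 -0.698
  outer loop
   vertex 1.0 0.2 1.2
   vertex 0.1 1.6 0.2
   vertex 3.1 4.7 3.1
  endloop
 endfacet
 facet normal 0.732 -0.055 -0.679
  outer loop
   vertex 1.0 0.2 1.2
   vertex 3.1 4.7 3.1
   vertex 3.5 0.1 3.9
  endloop
 endfacet
 facet normal -0.590 0.738 -0.328
  outer loop
   vertex 0.6 2.4 1.1
   vertex 0.1 1.6 0.2
   vertex 1.1 4.4 4.7
  endloop
 endfacet
 facet normal -0.297 0.790 -0.537
  outer loop
   vertex 0.6 2.4 1.1
   vertex 3.1 4.7 3.1
   vertex 0.1 1.6 0.2
  endloop
 endfacet
 facet normal -0.434 0.812 -0.391
  outer loop
   vertex 0.6 2.4 1.1
   vertex 1.1 4.4 4.7
   vertex 3.1 4.7 3.1
  endloop
 endfacet
 facet normal 0.307 0.559 0.770
  outer loop
   vertex 3.2 4.9 3.5
   vertex 1.1 4.4 4.7
   vertex 3.9 3.0 4.6
  endloop
 endfacet
 facet normal 0.935 0.162 -0.315
  outer loop
   vertex 3.2 4.9 3.5
   vertex 3.9 3.0 4.6
   vertex 3.1 4.7 3.1
  endloop
 endfacet
 facet normal -0.393 0.858 -0.331
  outer loop
   vertex 3.2 4.9 3.5
   vertex 3.1 4.7 3.1
   vertex 1.1 4.4 4.7
  endloop
 endfacet
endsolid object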